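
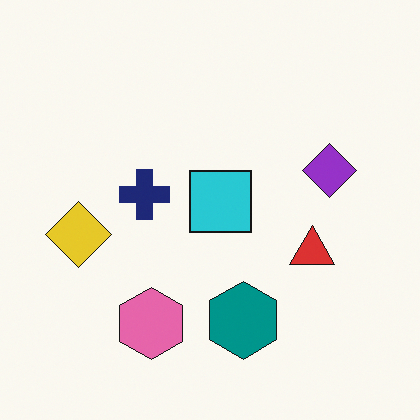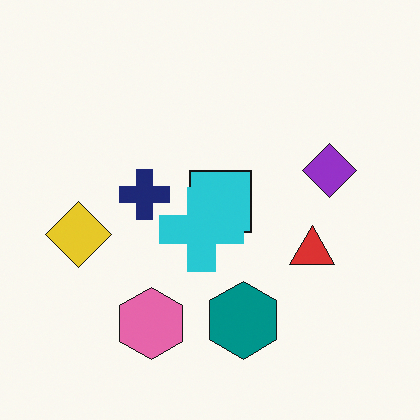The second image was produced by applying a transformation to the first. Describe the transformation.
This is the original image overlaid with an additional cyan cross.

A cyan cross appears in the second image that is absent from the first.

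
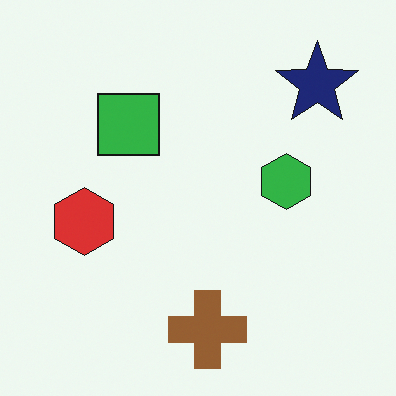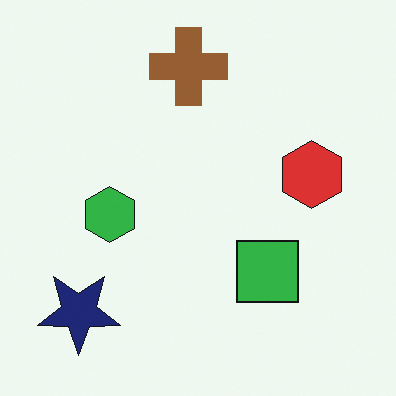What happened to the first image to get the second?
Rotated 180°.

The navy star sits in the top-right of the first image and the bottom-left of the second — consistent with a whole-image 180° rotation.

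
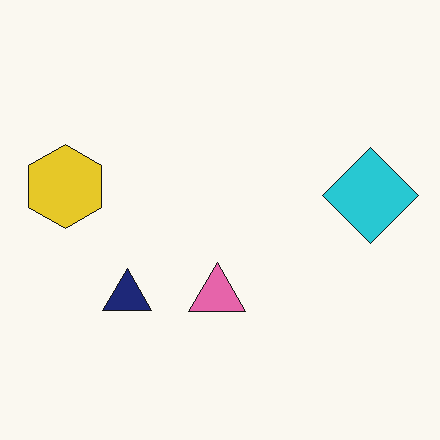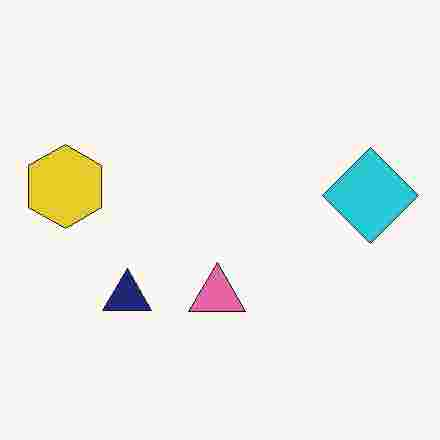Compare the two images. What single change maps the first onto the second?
The transformation is: degraded with heavy JPEG compression.

Blocky 8×8 compression artifacts appear around shape edges and the flat background shows ringing — characteristic JPEG degradation.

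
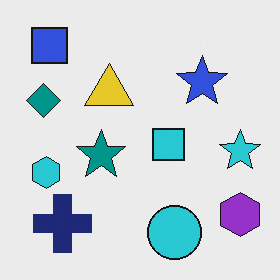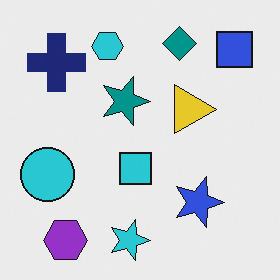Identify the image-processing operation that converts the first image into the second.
This is the original image rotated 90° clockwise.

The blue square sits in the top-left of the first image and the top-right of the second — consistent with a whole-image 90° clockwise rotation.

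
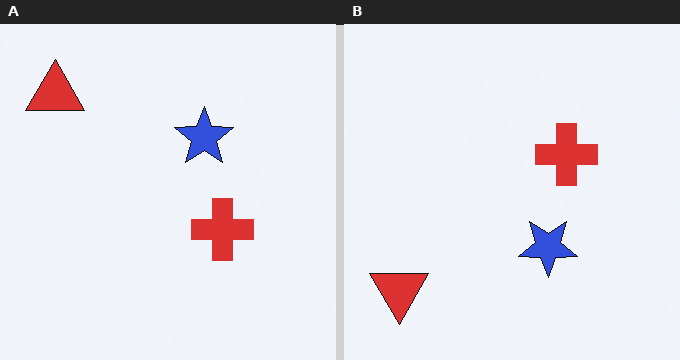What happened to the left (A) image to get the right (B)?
This is the original image flipped vertically (top ↔ bottom).

The red triangle is in the top-left of the left (A) image and the bottom-left of the right (B) — shapes on opposite sides of the horizontal midline have swapped in a mirror flip.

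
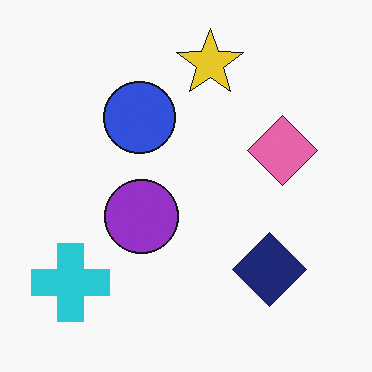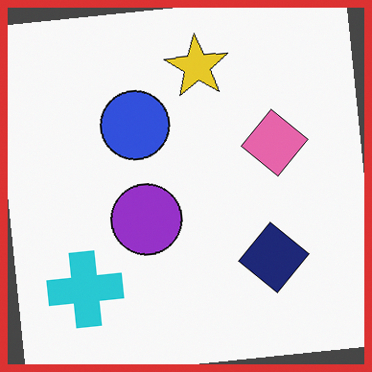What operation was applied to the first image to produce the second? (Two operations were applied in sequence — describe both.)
The transformation is: rotated counter-clockwise by a small amount, then framed with a red border.

Every shape is tilted by the same angle and the image corners show triangular fill wedges — a whole-image rotation by a non-right angle. A solid red frame runs around the edge of the second image, with the content slightly shrunk inside it.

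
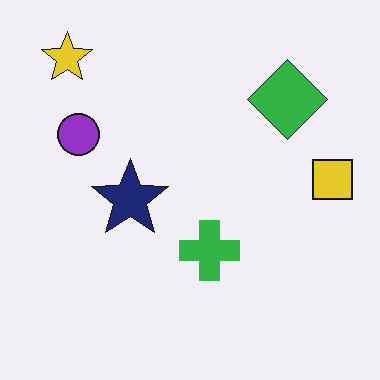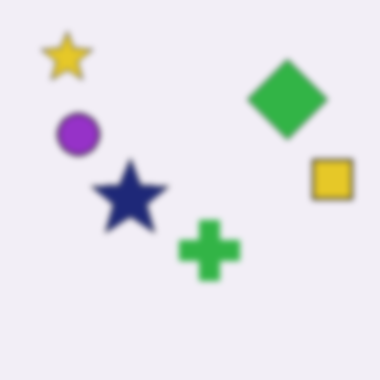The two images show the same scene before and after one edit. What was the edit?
The second image is the first moderately blurred.

Shape edges and outlines are uniformly softened across the whole image.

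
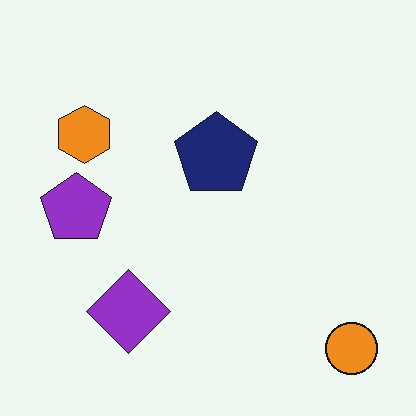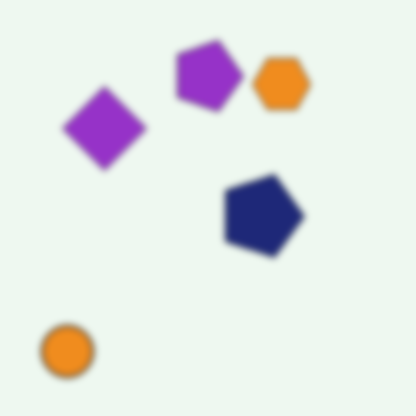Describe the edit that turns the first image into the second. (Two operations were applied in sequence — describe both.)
The image was rotated 90° clockwise, then noticeably gaussian-blurred.

The orange circle sits in the bottom-right of the first image and the bottom-left of the second — consistent with a whole-image 90° clockwise rotation. Shape edges and outlines are uniformly softened across the whole image.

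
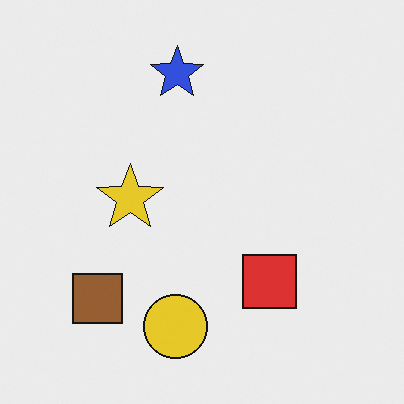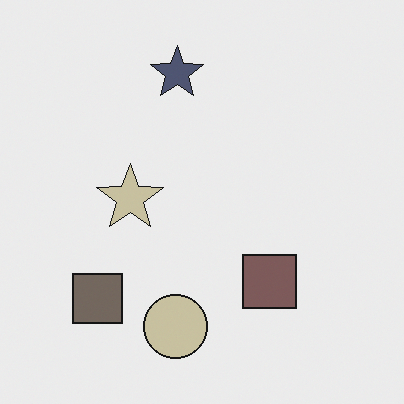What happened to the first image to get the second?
This is the original image heavily desaturated.

All colors are more muted and greyish — a global saturation change.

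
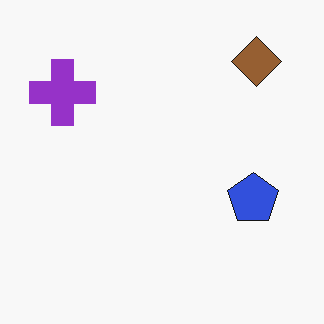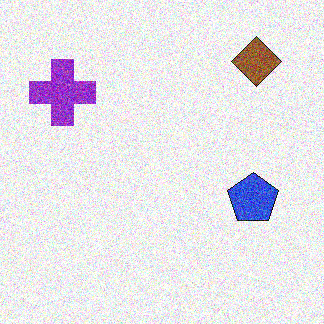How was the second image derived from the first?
This is the original image degraded with heavy additive noise.

Random speckle covers the whole image, including the flat background.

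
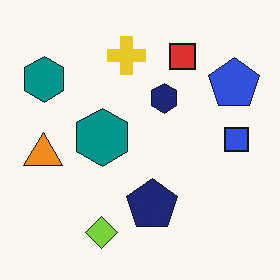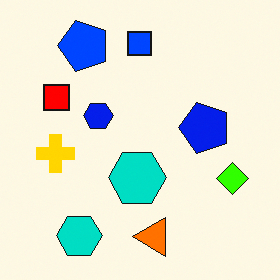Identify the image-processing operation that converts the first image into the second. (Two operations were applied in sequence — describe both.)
Made much more vivid (saturation change), then rotated 90° counter-clockwise.

All colors are more vivid — a global saturation change. The blue pentagon sits in the top-right of the first image and the top-left of the second — consistent with a whole-image 90° counter-clockwise rotation.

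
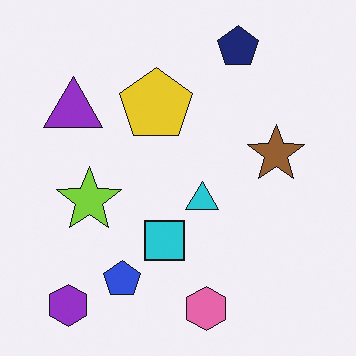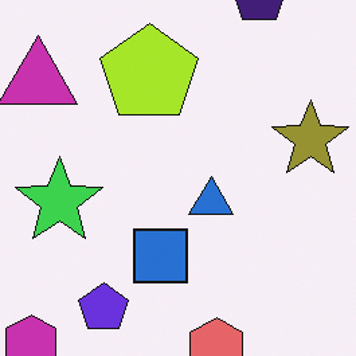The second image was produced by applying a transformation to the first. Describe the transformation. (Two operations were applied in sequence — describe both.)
The image was cropped slightly and scaled back up, then hue-shifted by a small amount.

The visible shapes are larger and the field of view is narrower; shapes near the original edges may be partly or wholly outside the frame — a crop-and-rescale. Every shape's color has rotated by the same amount around the hue wheel — a uniform hue shift.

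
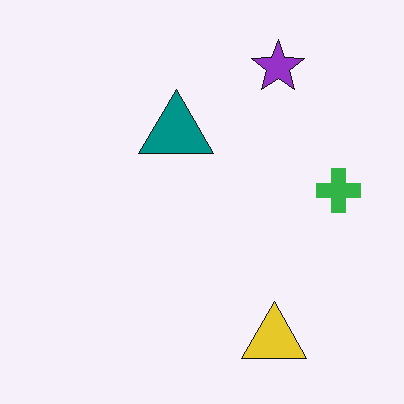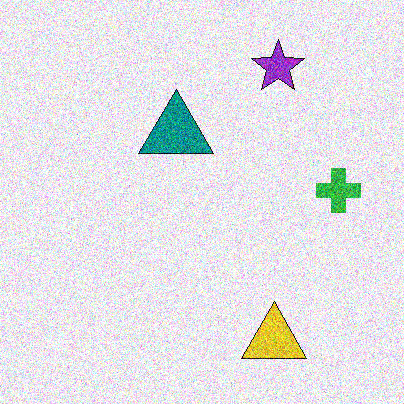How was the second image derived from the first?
It was degraded with a thick layer of grain.

Random speckle covers the whole image, including the flat background.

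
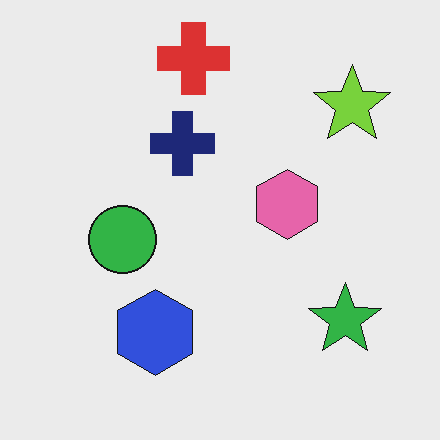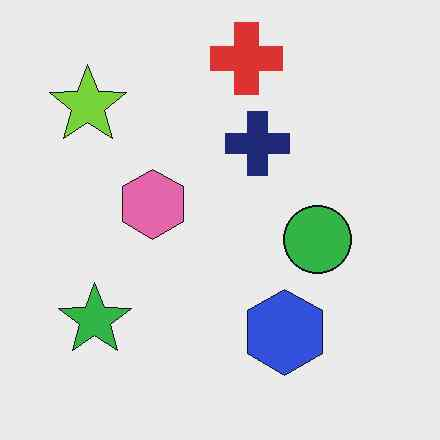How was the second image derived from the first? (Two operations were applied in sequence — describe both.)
The transformation is: flipped horizontally (left ↔ right), then given moderate JPEG compression.

The lime star is in the top-right of the first image and the top-left of the second — shapes on opposite sides of the vertical midline have swapped in a mirror flip. Blocky 8×8 compression artifacts appear around shape edges and the flat background shows ringing — characteristic JPEG degradation.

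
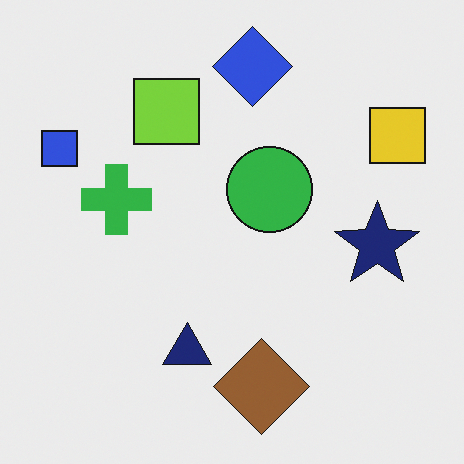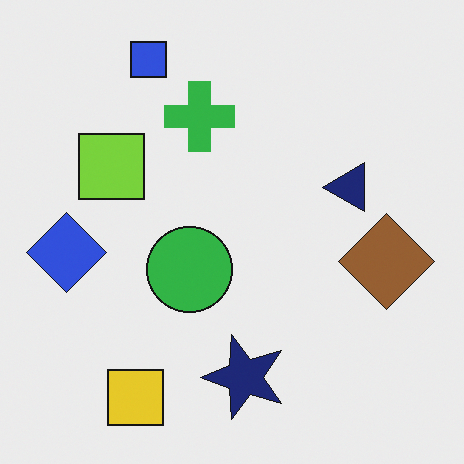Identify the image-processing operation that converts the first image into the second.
It was transposed (reflected across the top-left ↔ bottom-right diagonal).

Shapes have swapped their row and column positions — what was in the top-right is now in the bottom-left — a diagonal reflection.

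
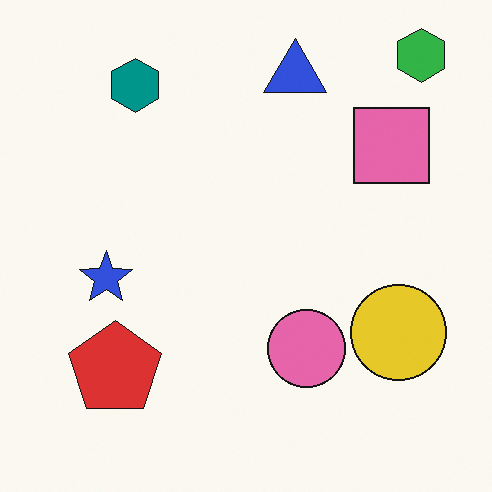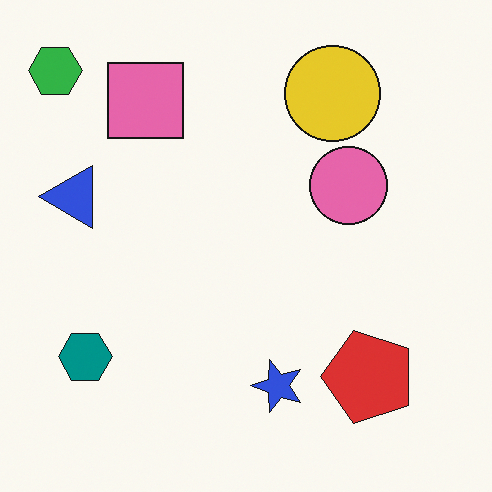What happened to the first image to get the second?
This is the original image rotated 90° counter-clockwise.

The green hexagon sits in the top-right of the first image and the top-left of the second — consistent with a whole-image 90° counter-clockwise rotation.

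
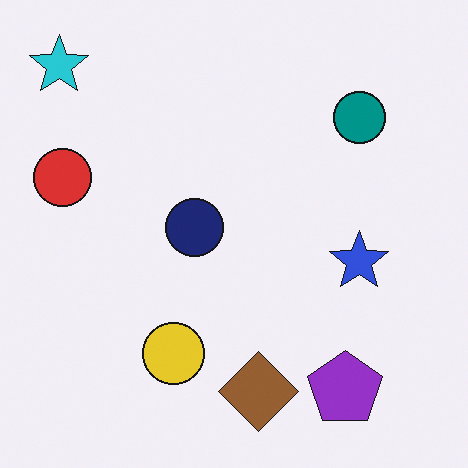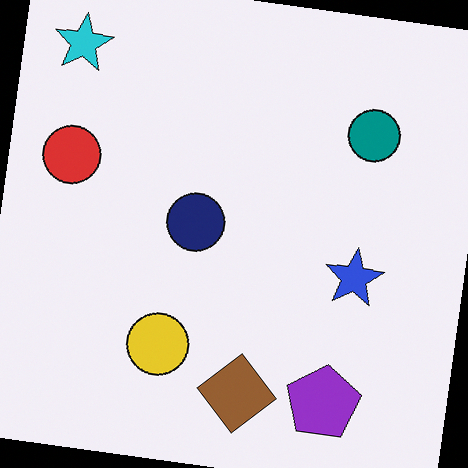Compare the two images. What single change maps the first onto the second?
The second image is the first rotated clockwise by a slight angle.

Every shape is tilted by the same angle and the image corners show triangular fill wedges — a whole-image rotation by a non-right angle.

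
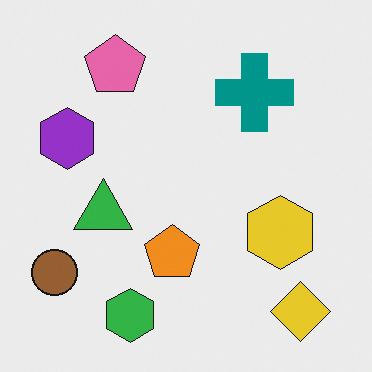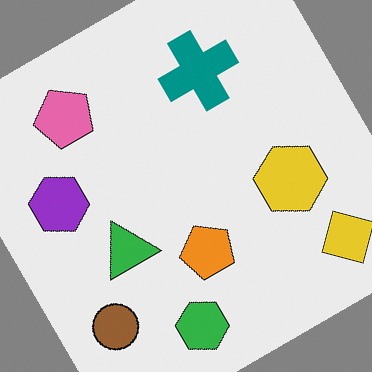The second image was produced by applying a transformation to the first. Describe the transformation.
The second image is the first rotated counter-clockwise by a large amount — several tens of degrees.

Every shape is tilted by the same angle and the image corners show triangular fill wedges — a whole-image rotation by a non-right angle.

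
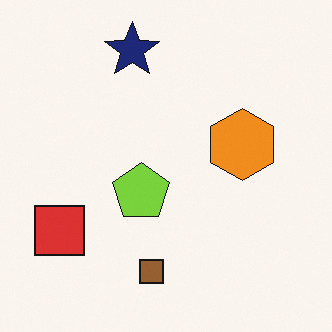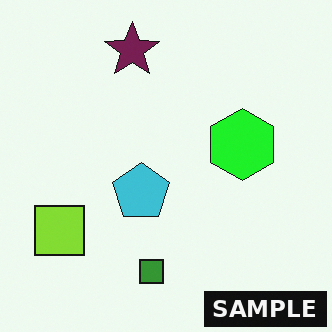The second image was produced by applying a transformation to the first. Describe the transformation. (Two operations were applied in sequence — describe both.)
Hue-shifted by a moderate amount, then watermarked with the text "SAMPLE" in the lower-right corner.

Every shape's color has rotated by the same amount around the hue wheel — a uniform hue shift. A dark label reading "SAMPLE" appears in the lower-right corner.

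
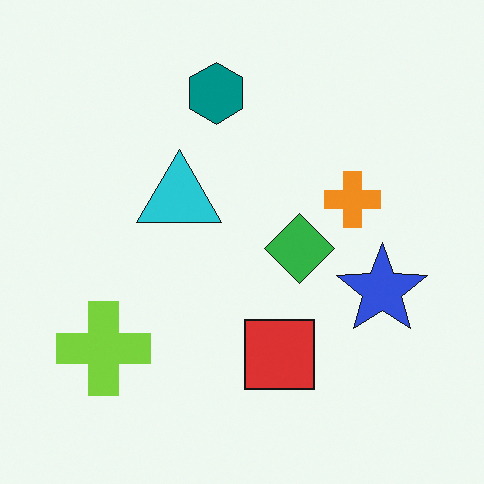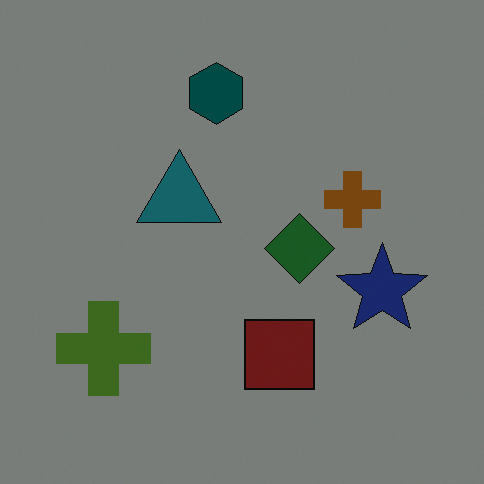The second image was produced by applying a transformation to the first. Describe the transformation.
This is the original image substantially darkened.

Every pixel — background and shapes alike — is uniformly darkened.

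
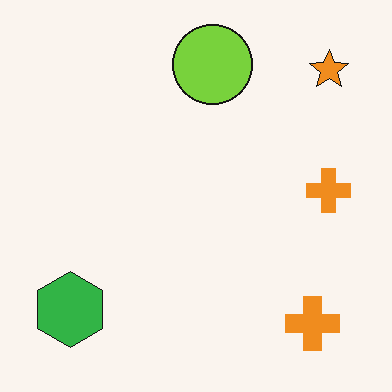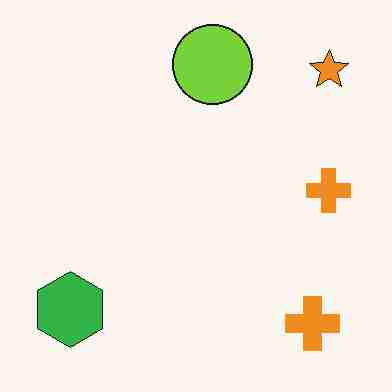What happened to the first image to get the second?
This is the original image degraded with heavy JPEG compression.

Blocky 8×8 compression artifacts appear around shape edges and the flat background shows ringing — characteristic JPEG degradation.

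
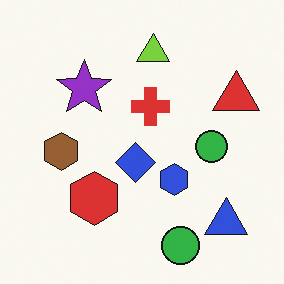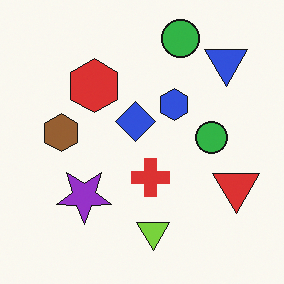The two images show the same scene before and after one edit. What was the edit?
It was flipped vertically (top ↔ bottom).

The lime triangle is in the top of the first image and the bottom of the second — shapes on opposite sides of the horizontal midline have swapped in a mirror flip.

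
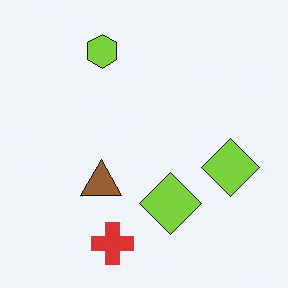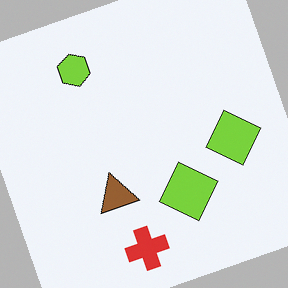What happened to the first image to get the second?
It was rotated counter-clockwise by a clearly visible amount.

Every shape is tilted by the same angle and the image corners show triangular fill wedges — a whole-image rotation by a non-right angle.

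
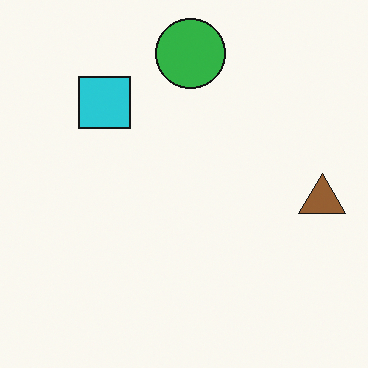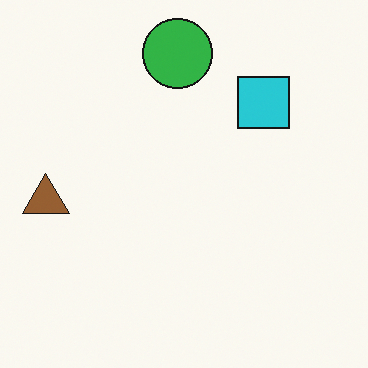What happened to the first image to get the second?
This is the original image flipped horizontally (left ↔ right).

The brown triangle is in the right of the first image and the left of the second — shapes on opposite sides of the vertical midline have swapped in a mirror flip.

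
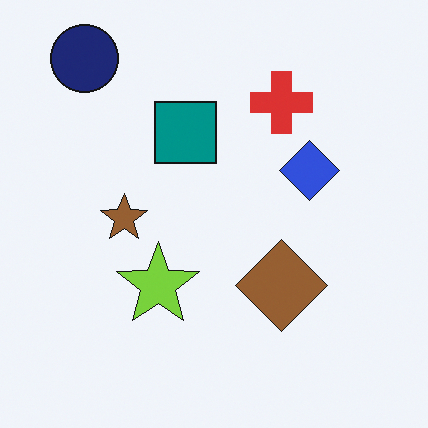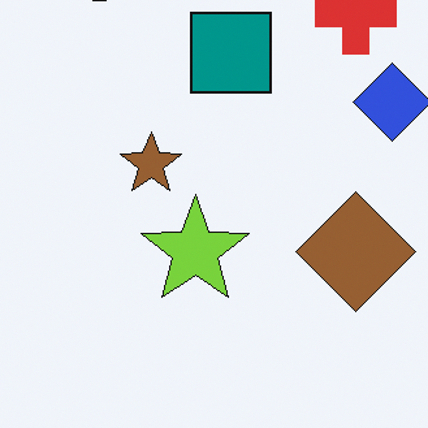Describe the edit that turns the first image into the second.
It was cropped slightly and scaled back up.

The visible shapes are larger and the field of view is narrower; shapes near the original edges may be partly or wholly outside the frame — a crop-and-rescale.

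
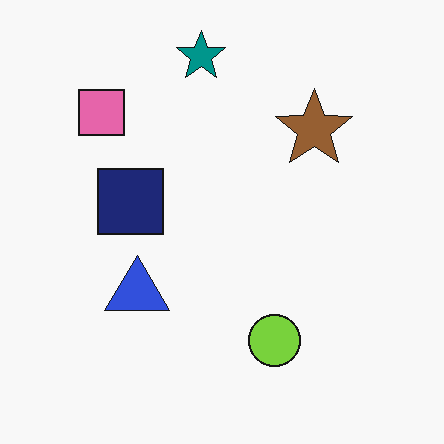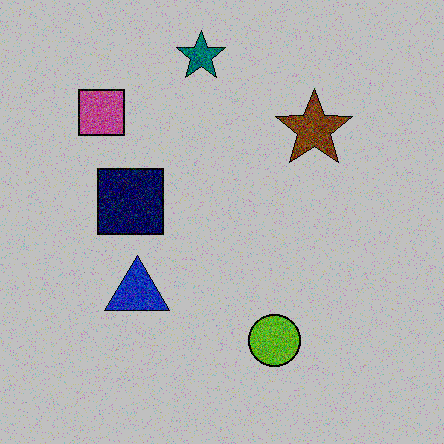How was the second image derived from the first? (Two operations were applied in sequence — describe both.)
This is the original image degraded with strong gaussian noise, then aggressively posterized.

Random speckle covers the whole image, including the flat background. Each flat color has snapped to a coarser quantized level — most visibly, the near-white background has dropped to a flat grey.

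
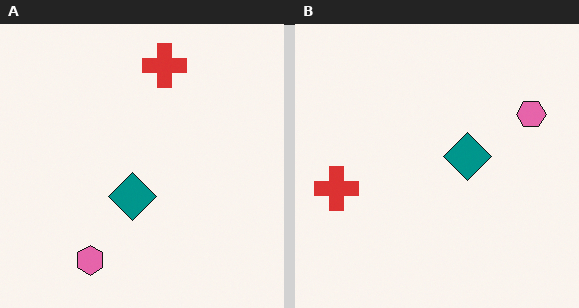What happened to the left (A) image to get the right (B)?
The image was transposed (reflected across the top-left ↔ bottom-right diagonal).

Shapes have swapped their row and column positions — what was in the top-right is now in the bottom-left — a diagonal reflection.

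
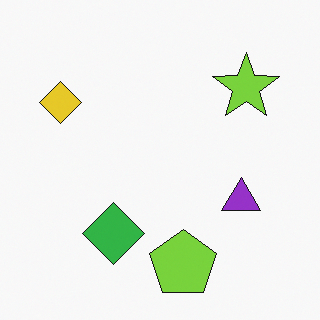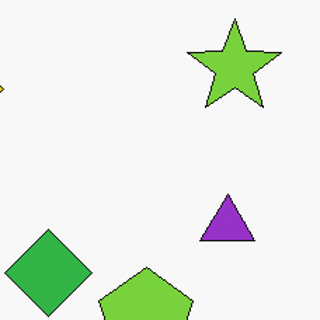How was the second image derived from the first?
Cropped to a modestly smaller region and rescaled.

The visible shapes are larger and the field of view is narrower; shapes near the original edges may be partly or wholly outside the frame — a crop-and-rescale.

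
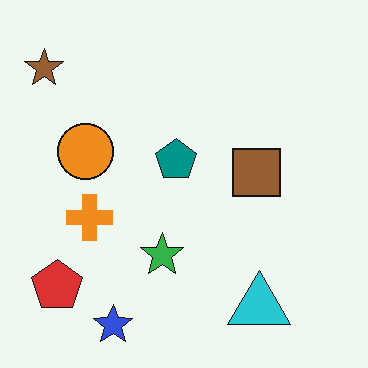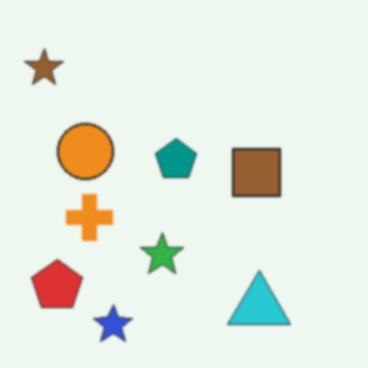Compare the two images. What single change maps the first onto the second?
This is the original image given a subtle gaussian blur.

Shape edges and outlines are uniformly softened across the whole image.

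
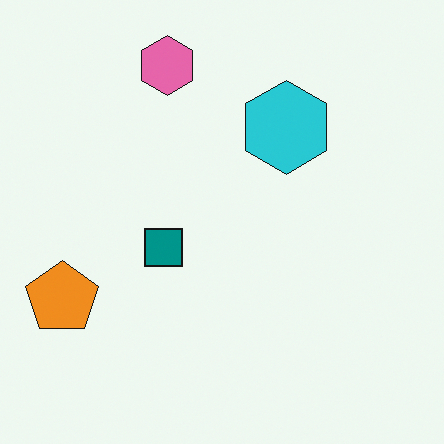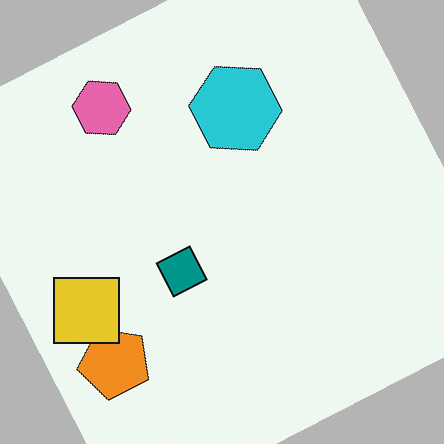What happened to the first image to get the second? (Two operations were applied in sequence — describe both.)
It was rotated counter-clockwise by a moderate amount, then overlaid with an additional yellow square.

Every shape is tilted by the same angle and the image corners show triangular fill wedges — a whole-image rotation by a non-right angle. A yellow square appears in the second image that is absent from the first.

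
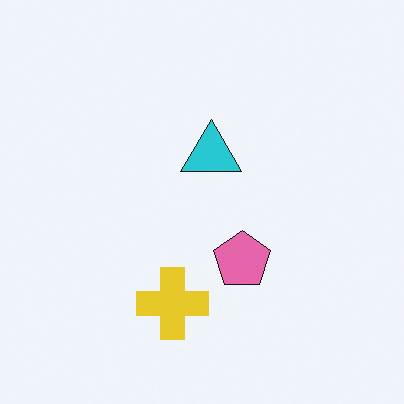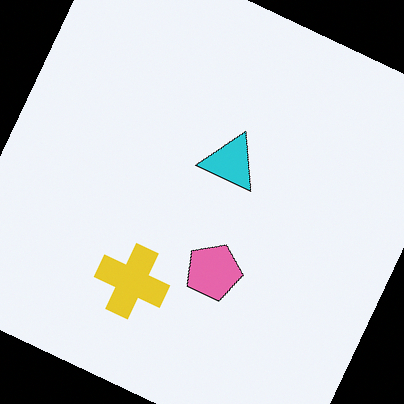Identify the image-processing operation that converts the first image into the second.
This is the original image rotated clockwise by a clearly visible amount.

Every shape is tilted by the same angle and the image corners show triangular fill wedges — a whole-image rotation by a non-right angle.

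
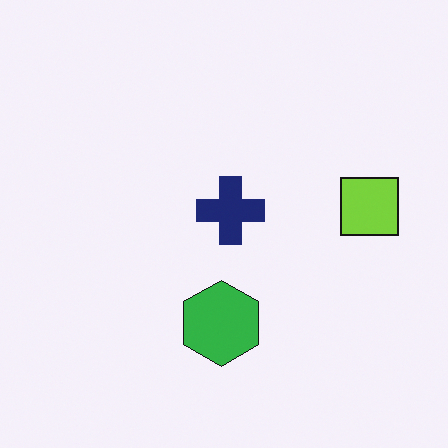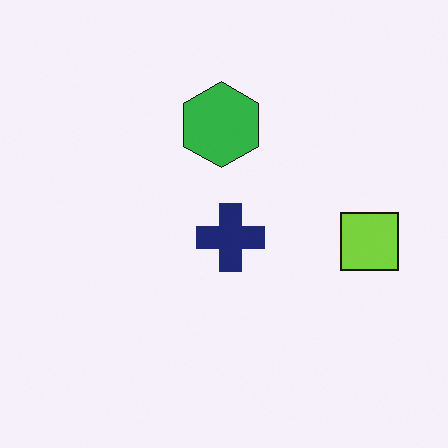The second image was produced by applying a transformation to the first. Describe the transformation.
The second image is the first flipped vertically (top ↔ bottom).

The green hexagon is in the bottom of the first image and the top of the second — shapes on opposite sides of the horizontal midline have swapped in a mirror flip.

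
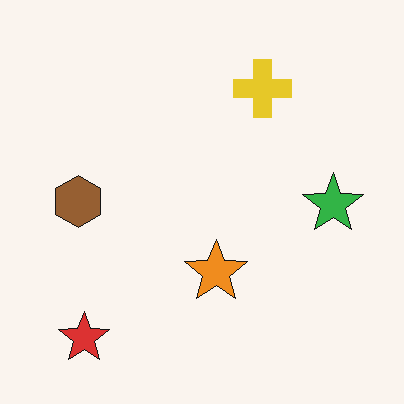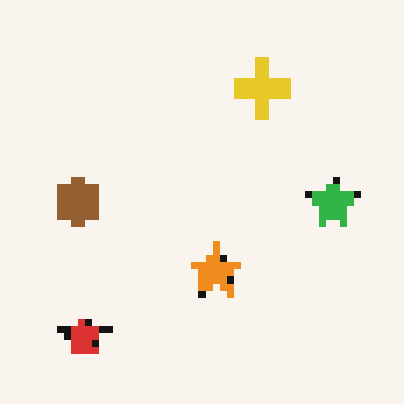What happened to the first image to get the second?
The second image is the first moderately pixelated.

Shapes are reduced to large square blocks; fine edges and outlines are lost — a downscale-then-upscale (mosaic) effect.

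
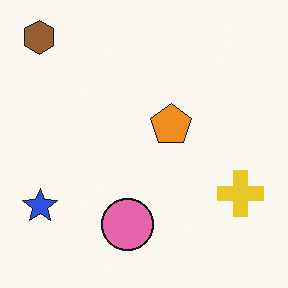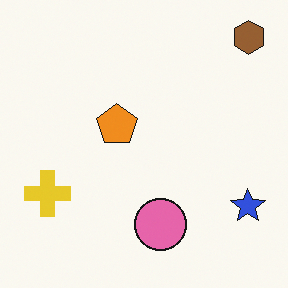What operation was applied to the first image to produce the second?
The image was flipped horizontally (left ↔ right).

The brown hexagon is in the top-left of the first image and the top-right of the second — shapes on opposite sides of the vertical midline have swapped in a mirror flip.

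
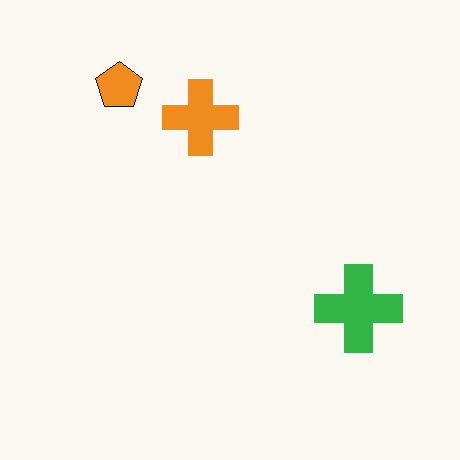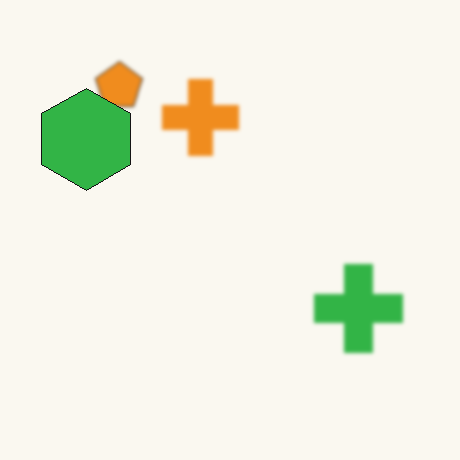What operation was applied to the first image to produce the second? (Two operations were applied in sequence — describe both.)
Slightly softened, then overlaid with an additional green hexagon.

Shape edges and outlines are uniformly softened across the whole image. A green hexagon appears in the second image that is absent from the first.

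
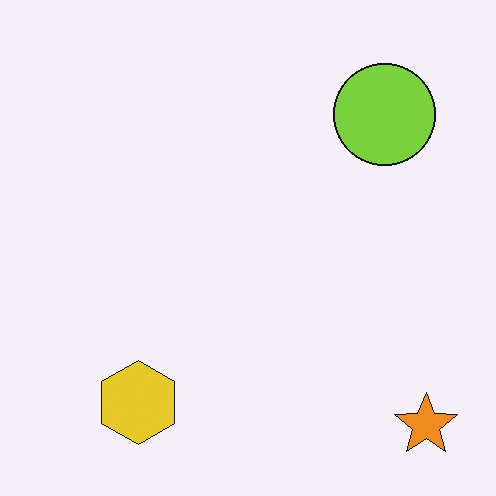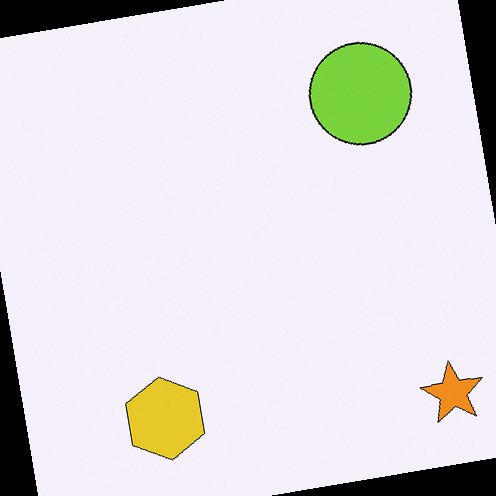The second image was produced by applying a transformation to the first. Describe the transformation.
This is the original image rotated counter-clockwise by a small amount.

Every shape is tilted by the same angle and the image corners show triangular fill wedges — a whole-image rotation by a non-right angle.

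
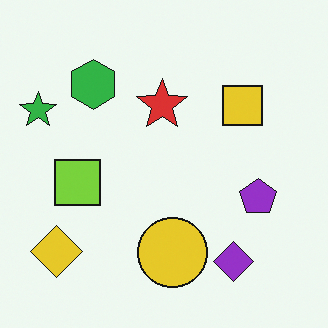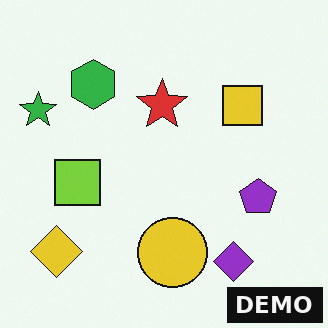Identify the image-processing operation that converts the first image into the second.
Watermarked with the text "DEMO" in the lower-right corner.

A dark label reading "DEMO" appears in the lower-right corner.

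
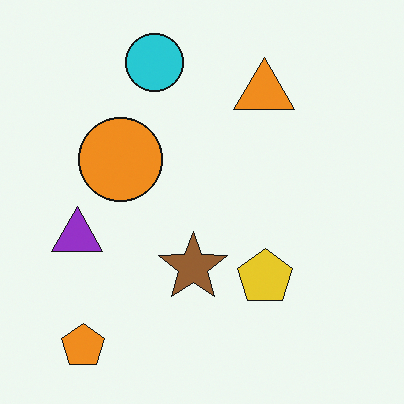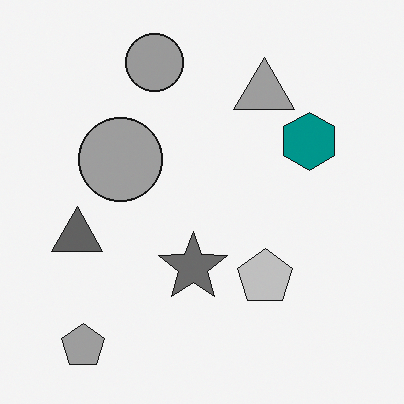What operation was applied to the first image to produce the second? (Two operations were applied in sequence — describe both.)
The transformation is: converted to grayscale, then overlaid with an additional teal hexagon.

All color is removed — every shape is now a shade of grey. A teal hexagon appears in the second image that is absent from the first.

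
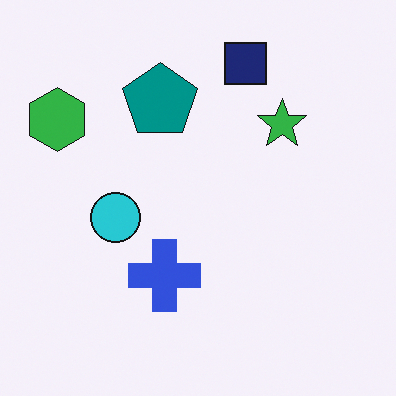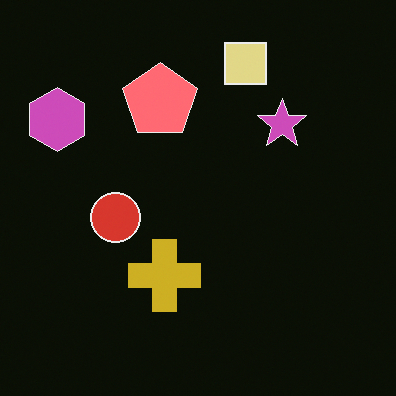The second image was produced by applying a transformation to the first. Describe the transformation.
This is the original image color-inverted (negative).

The light background has become dark and every shape's color is its complement — a photographic negative.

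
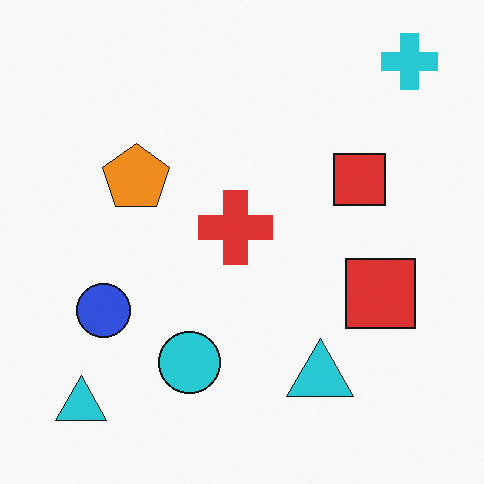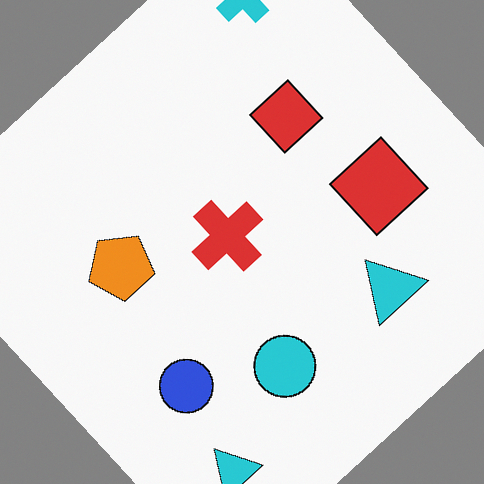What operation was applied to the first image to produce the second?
The image was rotated counter-clockwise by a large amount — several tens of degrees.

Every shape is tilted by the same angle and the image corners show triangular fill wedges — a whole-image rotation by a non-right angle.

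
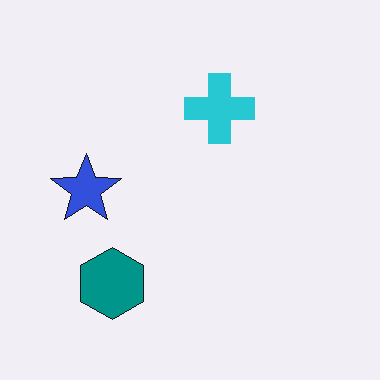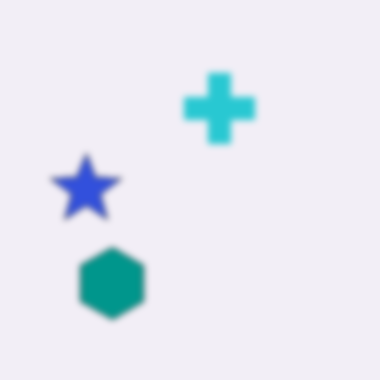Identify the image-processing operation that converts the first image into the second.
This is the original image noticeably gaussian-blurred.

Shape edges and outlines are uniformly softened across the whole image.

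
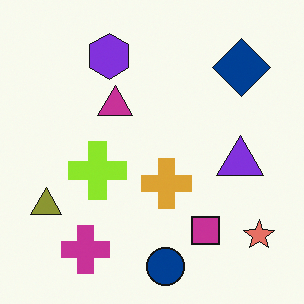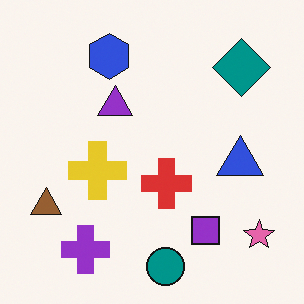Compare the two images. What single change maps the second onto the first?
The image was hue-shifted slightly.

Every shape's color has rotated by the same amount around the hue wheel — a uniform hue shift.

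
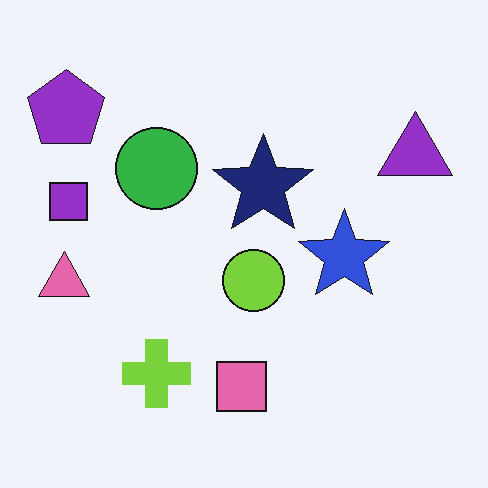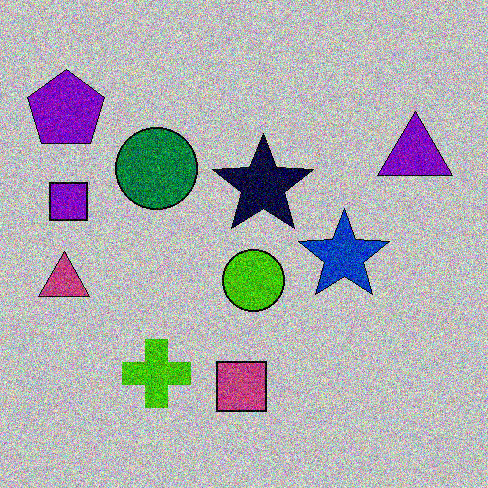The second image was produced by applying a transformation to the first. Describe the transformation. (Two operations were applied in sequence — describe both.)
It was aggressively posterized, then degraded with a thick layer of grain.

Each flat color has snapped to a coarser quantized level — most visibly, the near-white background has dropped to a flat grey. Random speckle covers the whole image, including the flat background.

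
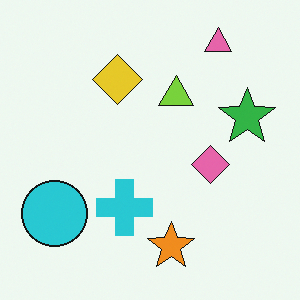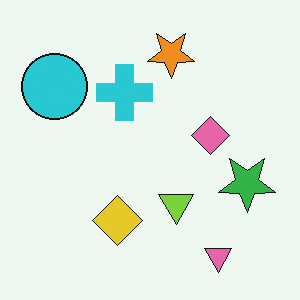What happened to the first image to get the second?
This is the original image flipped vertically (top ↔ bottom).

The pink triangle is in the top-right of the first image and the bottom-right of the second — shapes on opposite sides of the horizontal midline have swapped in a mirror flip.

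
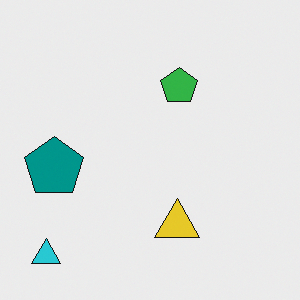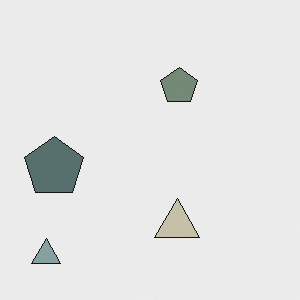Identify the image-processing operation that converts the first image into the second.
The image was heavily desaturated.

All colors are more muted and greyish — a global saturation change.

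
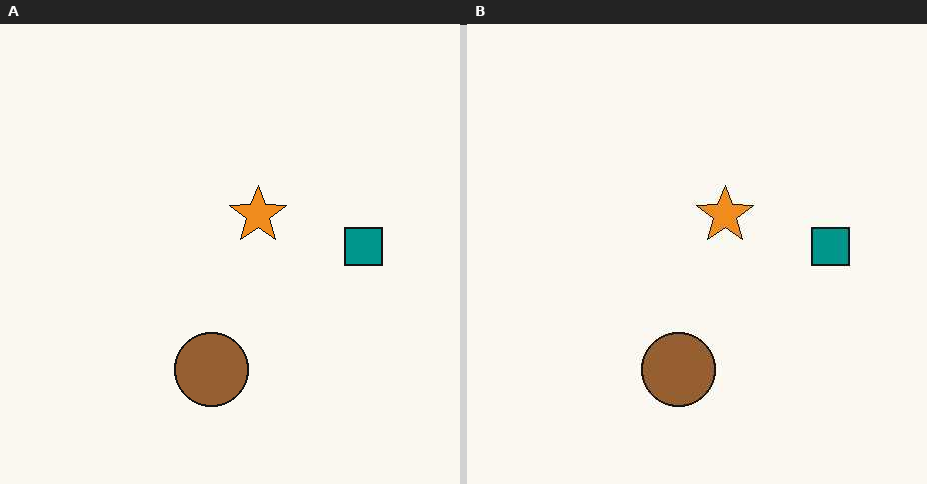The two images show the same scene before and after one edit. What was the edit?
The transformation is: JPEG-compressed with visible artifacts.

Blocky 8×8 compression artifacts appear around shape edges and the flat background shows ringing — characteristic JPEG degradation.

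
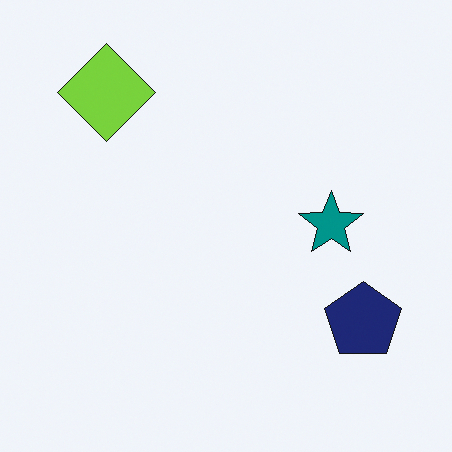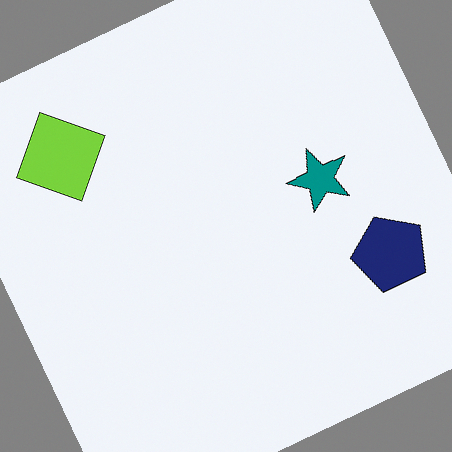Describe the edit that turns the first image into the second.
It was rotated counter-clockwise by a moderate amount.

Every shape is tilted by the same angle and the image corners show triangular fill wedges — a whole-image rotation by a non-right angle.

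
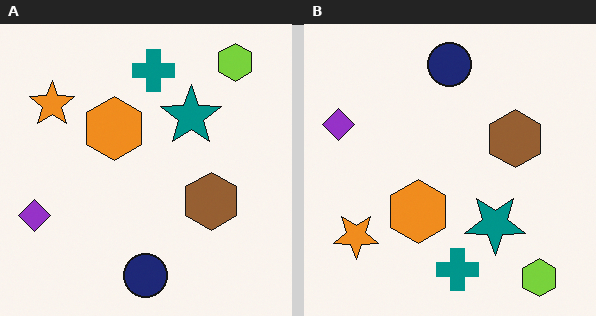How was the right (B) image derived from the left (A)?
The transformation is: flipped vertically (top ↔ bottom).

The lime hexagon is in the top-right of the left (A) image and the bottom-right of the right (B) — shapes on opposite sides of the horizontal midline have swapped in a mirror flip.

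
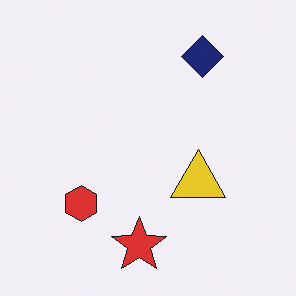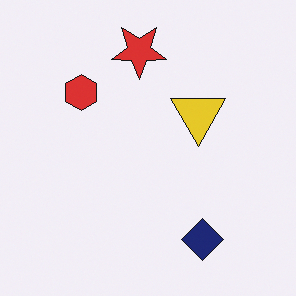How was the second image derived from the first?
The transformation is: flipped vertically (top ↔ bottom).

The red star is in the bottom of the first image and the top of the second — shapes on opposite sides of the horizontal midline have swapped in a mirror flip.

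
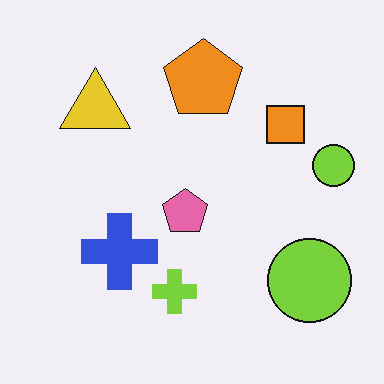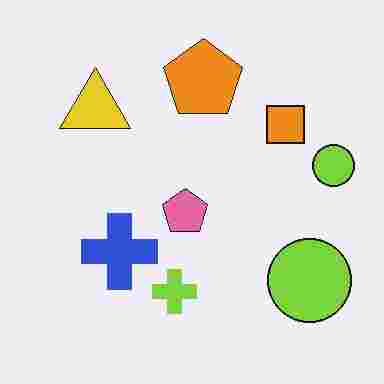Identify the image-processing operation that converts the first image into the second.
Heavily JPEG-compressed with obvious blocking artifacts.

Blocky 8×8 compression artifacts appear around shape edges and the flat background shows ringing — characteristic JPEG degradation.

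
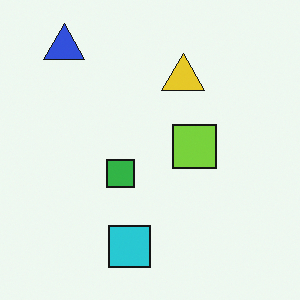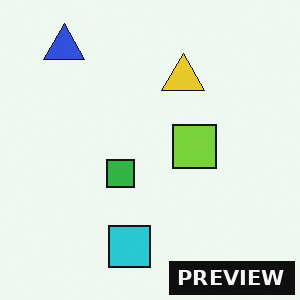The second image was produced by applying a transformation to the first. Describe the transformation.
The image was watermarked with the text "PREVIEW" in the lower-right corner.

A dark label reading "PREVIEW" appears in the lower-right corner.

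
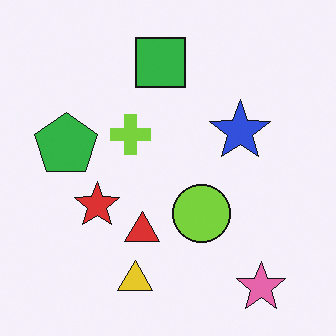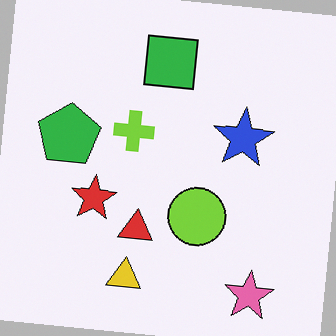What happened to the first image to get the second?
The image was rotated clockwise by a few degrees.

Every shape is tilted by the same angle and the image corners show triangular fill wedges — a whole-image rotation by a non-right angle.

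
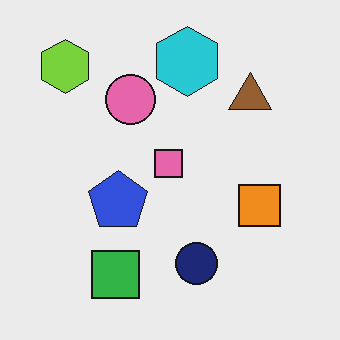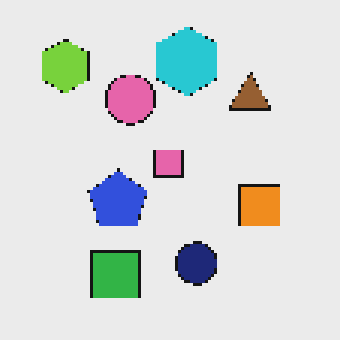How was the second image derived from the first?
Lightly pixelated (a mild mosaic effect).

Shapes are reduced to large square blocks; fine edges and outlines are lost — a downscale-then-upscale (mosaic) effect.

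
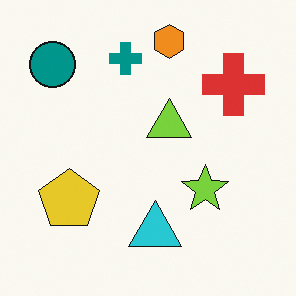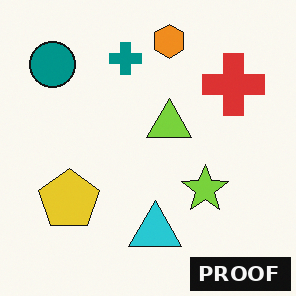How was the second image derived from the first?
Watermarked with the text "PROOF" in the lower-right corner.

A dark label reading "PROOF" appears in the lower-right corner.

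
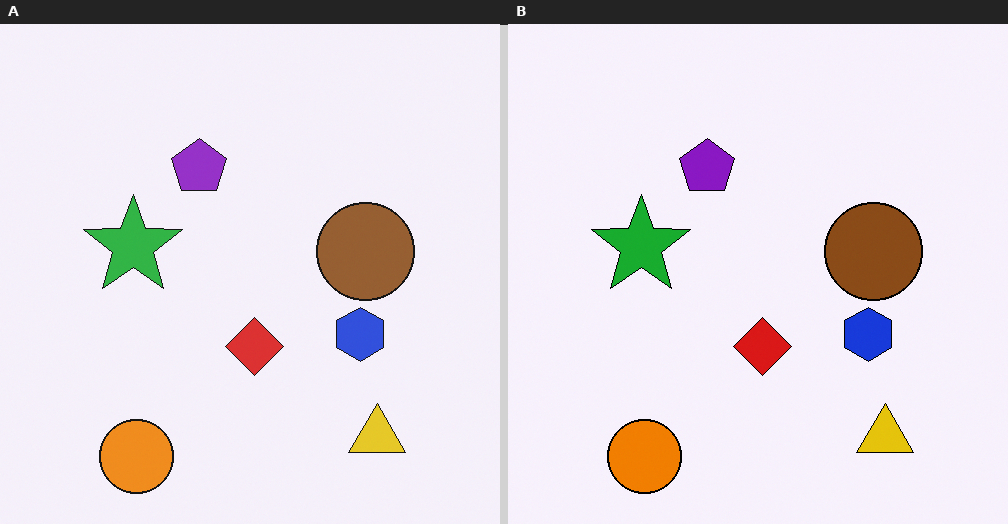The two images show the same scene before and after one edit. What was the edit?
The image was given slightly increased contrast.

Tones are pushed away from mid-grey across the whole image — a global contrast change.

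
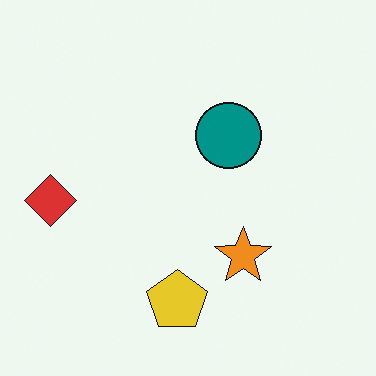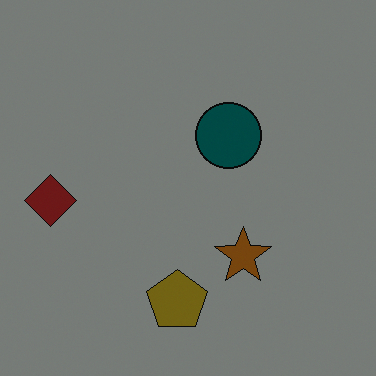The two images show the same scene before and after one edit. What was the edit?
The transformation is: substantially darkened.

Every pixel — background and shapes alike — is uniformly darkened.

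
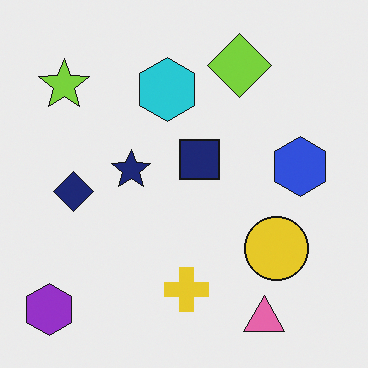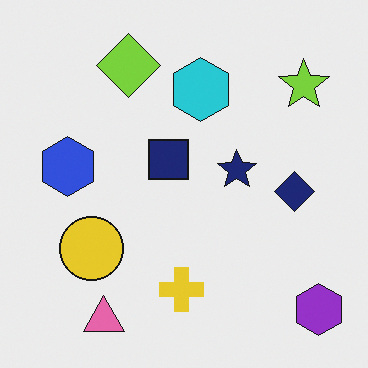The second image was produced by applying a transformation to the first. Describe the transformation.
The second image is the first flipped horizontally (left ↔ right).

The purple hexagon is in the bottom-left of the first image and the bottom-right of the second — shapes on opposite sides of the vertical midline have swapped in a mirror flip.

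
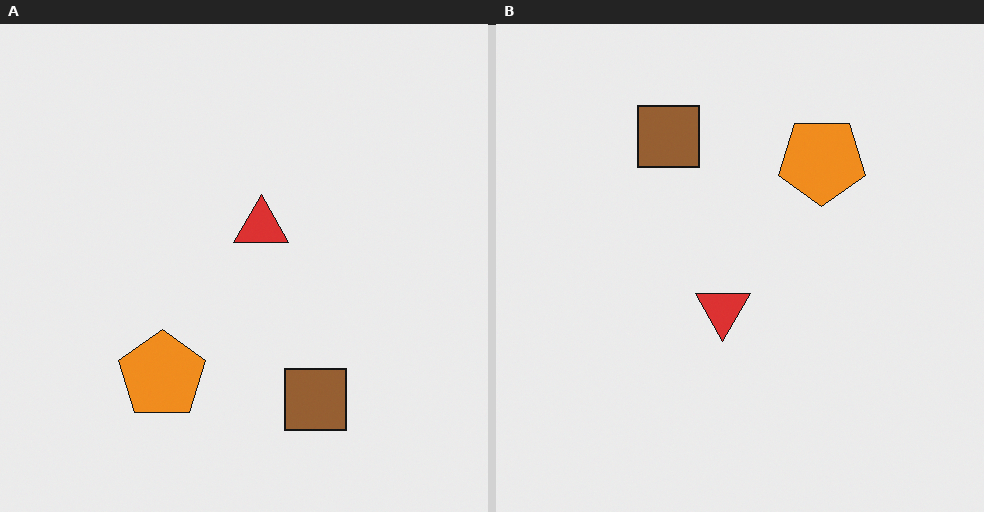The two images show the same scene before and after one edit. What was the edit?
This is the original image rotated 180°.

The brown square sits in the bottom of the left (A) image and the top of the right (B) — consistent with a whole-image 180° rotation.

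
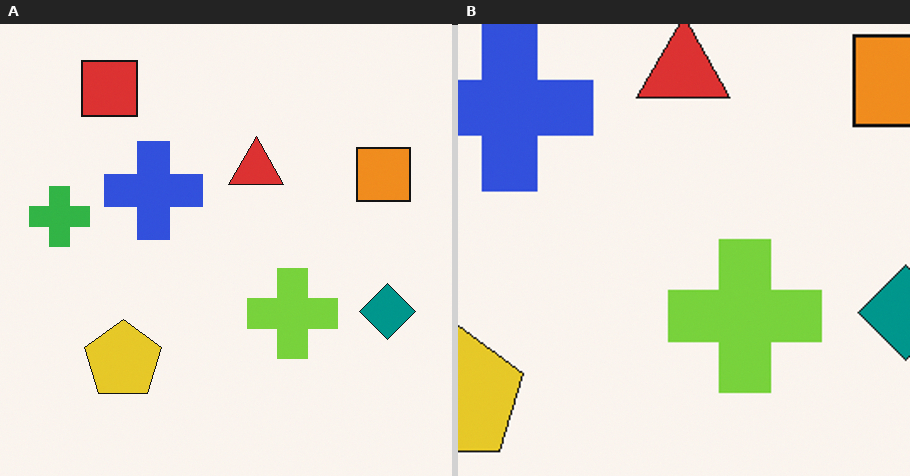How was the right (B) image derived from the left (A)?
This is the original image cropped to a noticeably smaller region and rescaled.

The visible shapes are larger and the field of view is narrower; shapes near the original edges may be partly or wholly outside the frame — a crop-and-rescale.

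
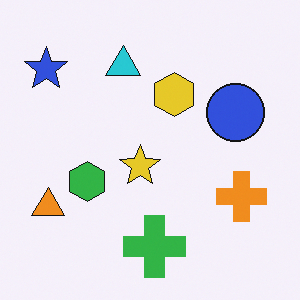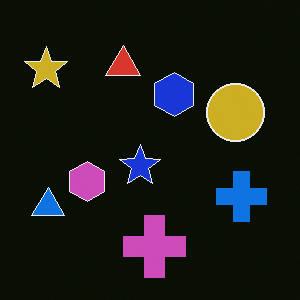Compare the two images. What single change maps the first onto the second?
This is the original image color-inverted (negative).

The light background has become dark and every shape's color is its complement — a photographic negative.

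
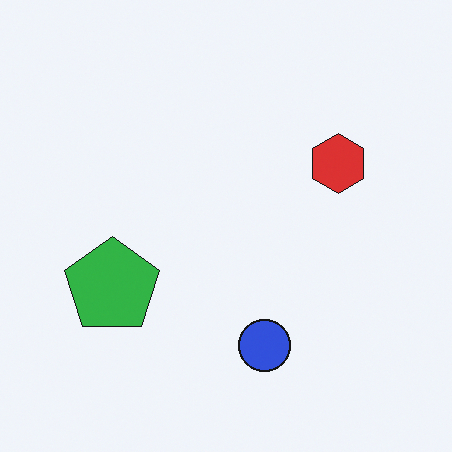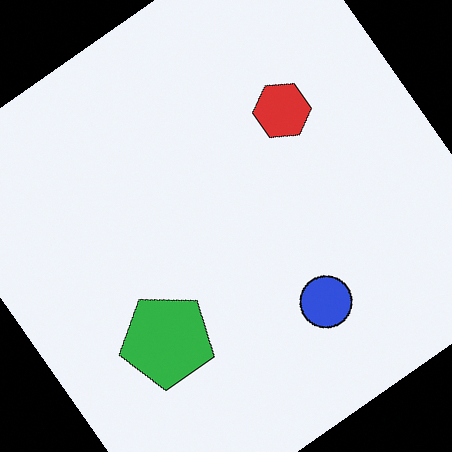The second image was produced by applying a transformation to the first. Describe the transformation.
It was rotated counter-clockwise by a large amount — several tens of degrees.

Every shape is tilted by the same angle and the image corners show triangular fill wedges — a whole-image rotation by a non-right angle.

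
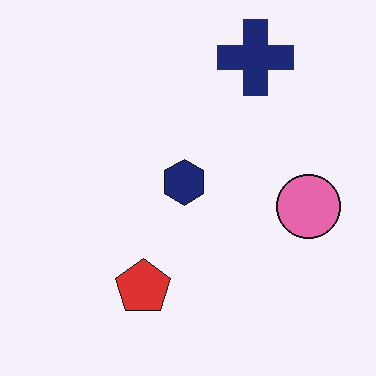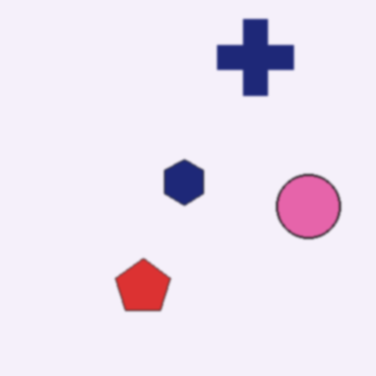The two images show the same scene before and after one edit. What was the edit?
Slightly softened.

Shape edges and outlines are uniformly softened across the whole image.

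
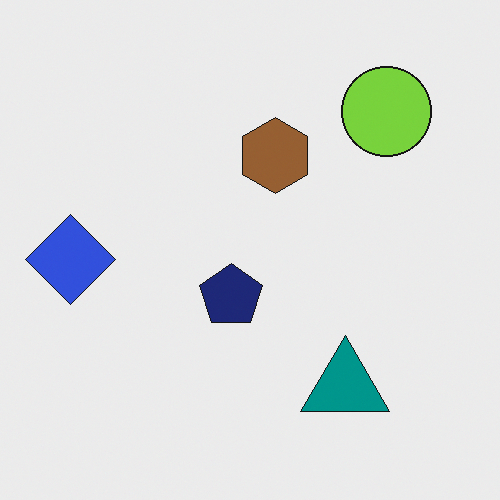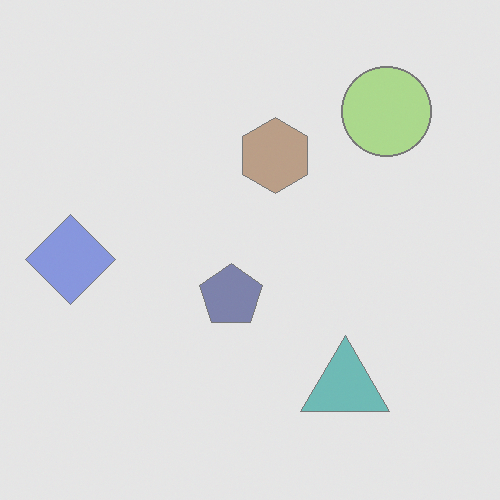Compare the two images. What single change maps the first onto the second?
This is the original image given much lower contrast.

Tones are pushed toward mid-grey across the whole image — a global contrast change.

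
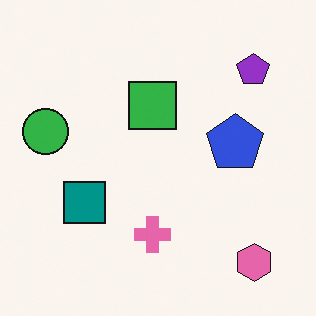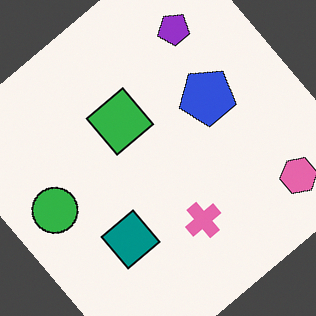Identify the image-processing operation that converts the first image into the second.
It was rotated counter-clockwise by a large amount — several tens of degrees.

Every shape is tilted by the same angle and the image corners show triangular fill wedges — a whole-image rotation by a non-right angle.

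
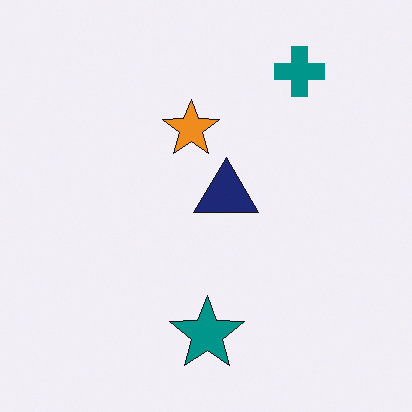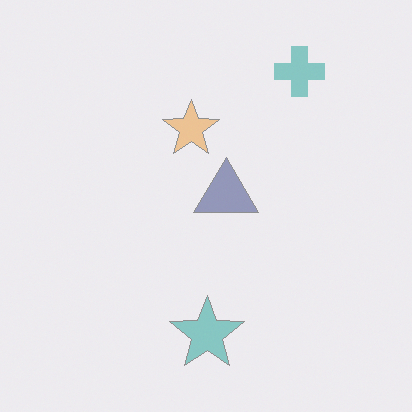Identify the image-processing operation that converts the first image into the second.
The second image is the first given much lower contrast.

Tones are pushed toward mid-grey across the whole image — a global contrast change.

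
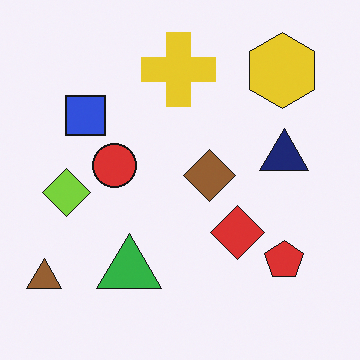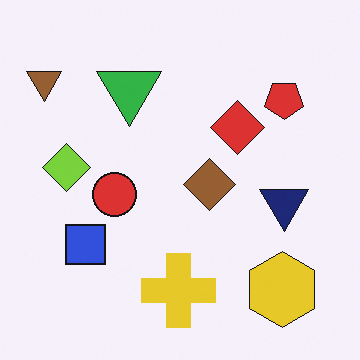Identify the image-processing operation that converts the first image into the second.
This is the original image flipped vertically (top ↔ bottom).

The yellow cross is in the top of the first image and the bottom of the second — shapes on opposite sides of the horizontal midline have swapped in a mirror flip.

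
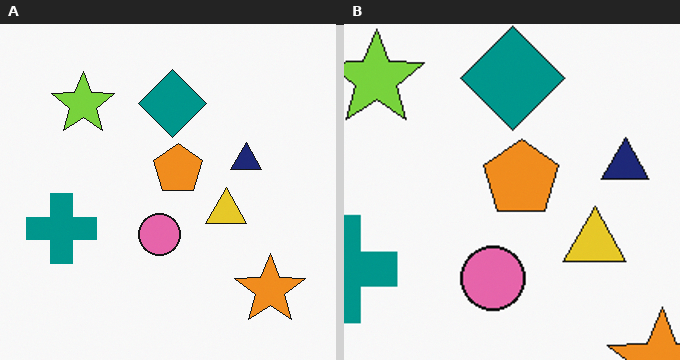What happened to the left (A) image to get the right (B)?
The transformation is: cropped slightly and scaled back up.

The visible shapes are larger and the field of view is narrower; shapes near the original edges may be partly or wholly outside the frame — a crop-and-rescale.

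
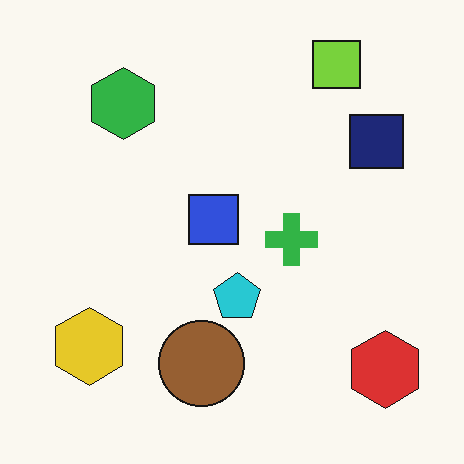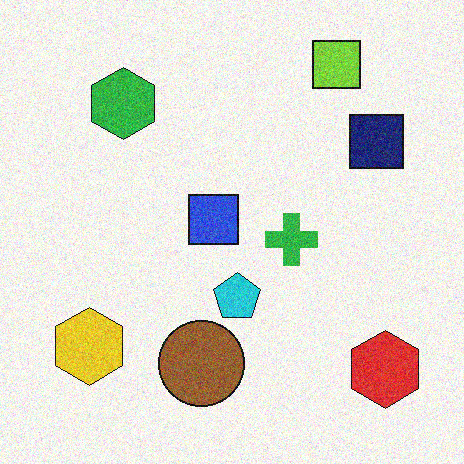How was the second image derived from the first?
Degraded with visible gaussian noise.

Random speckle covers the whole image, including the flat background.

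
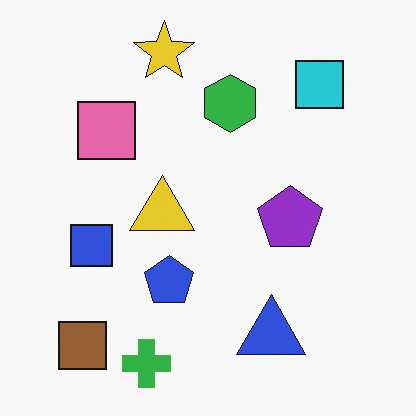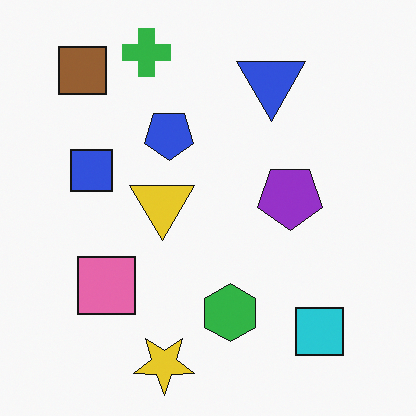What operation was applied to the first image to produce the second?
The image was flipped vertically (top ↔ bottom).

The yellow star is in the top of the first image and the bottom of the second — shapes on opposite sides of the horizontal midline have swapped in a mirror flip.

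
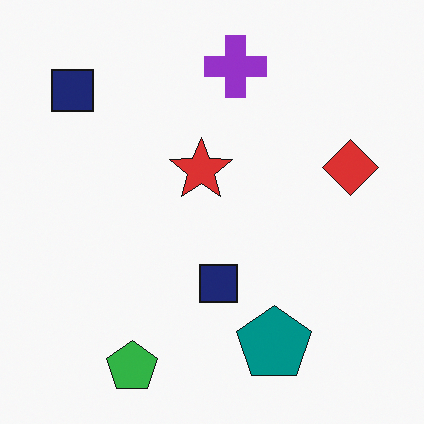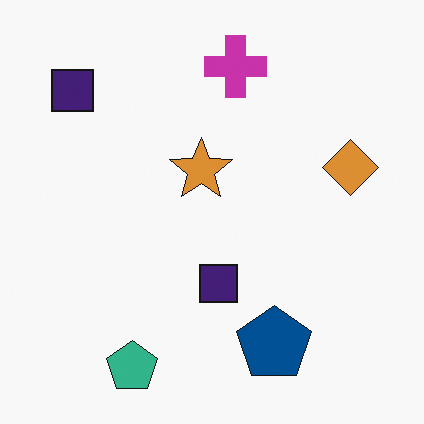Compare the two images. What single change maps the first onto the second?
The transformation is: hue-shifted slightly.

Every shape's color has rotated by the same amount around the hue wheel — a uniform hue shift.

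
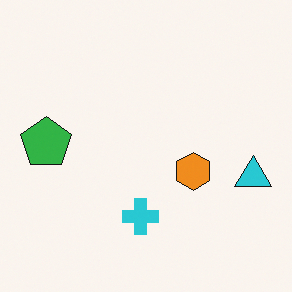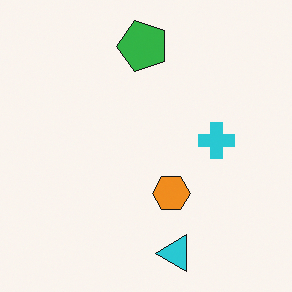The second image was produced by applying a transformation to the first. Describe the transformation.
The image was transposed (reflected across the top-left ↔ bottom-right diagonal).

Shapes have swapped their row and column positions — what was in the top-right is now in the bottom-left — a diagonal reflection.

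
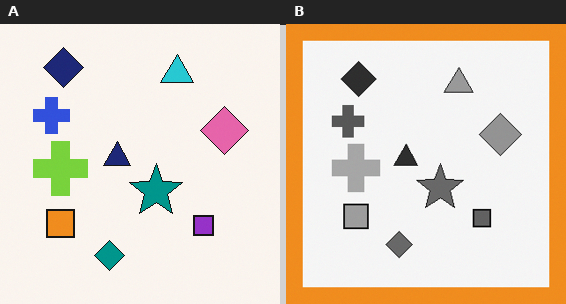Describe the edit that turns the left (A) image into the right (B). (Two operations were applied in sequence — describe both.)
It was converted to grayscale, then framed with a orange border.

All color is removed — every shape is now a shade of grey. A solid orange frame runs around the edge of the right (B) image, with the content slightly shrunk inside it.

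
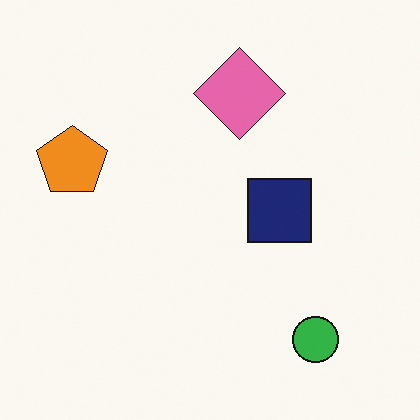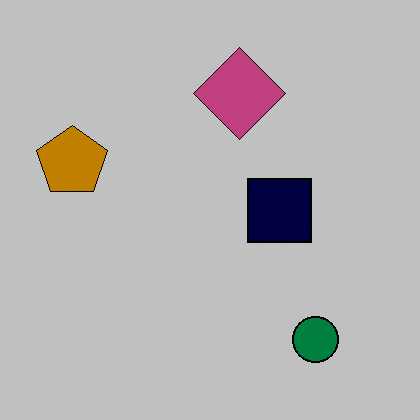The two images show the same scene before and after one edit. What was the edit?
Heavily posterized to just a handful of flat colors.

Each flat color has snapped to a coarser quantized level — most visibly, the near-white background has dropped to a flat grey.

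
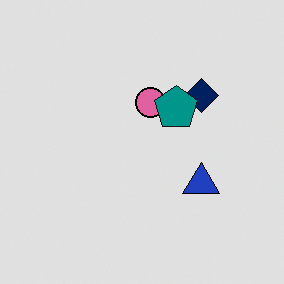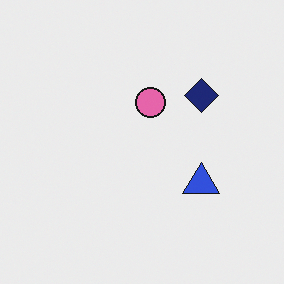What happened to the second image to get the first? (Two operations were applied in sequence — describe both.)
It was posterized to a reduced palette, then overlaid with an additional teal pentagon.

Each flat color has snapped to a coarser quantized level — most visibly, the near-white background has dropped to a flat grey. A teal pentagon appears in the first image that is absent from the second.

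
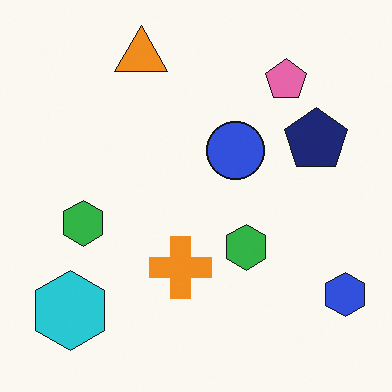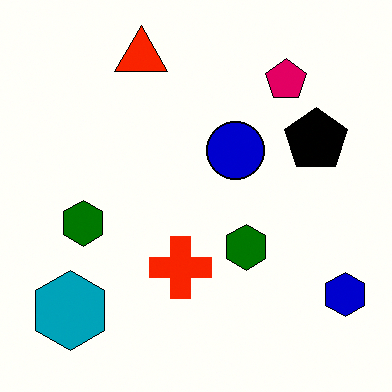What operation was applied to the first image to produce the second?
The second image is the first boosted in contrast.

Tones are pushed away from mid-grey across the whole image — a global contrast change.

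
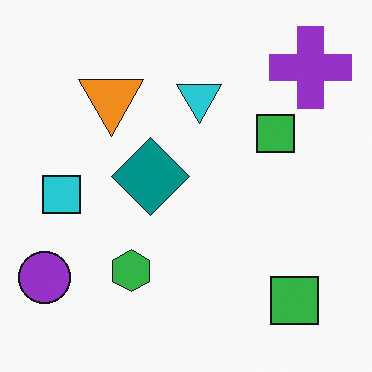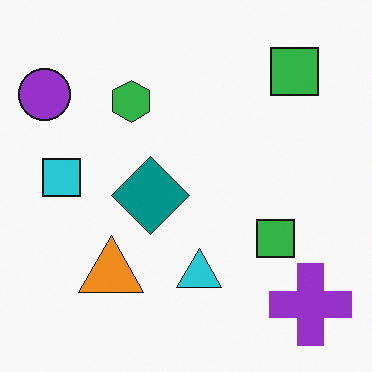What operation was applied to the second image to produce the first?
It was flipped vertically (top ↔ bottom).

The purple cross is in the bottom-right of the second image and the top-right of the first — shapes on opposite sides of the horizontal midline have swapped in a mirror flip.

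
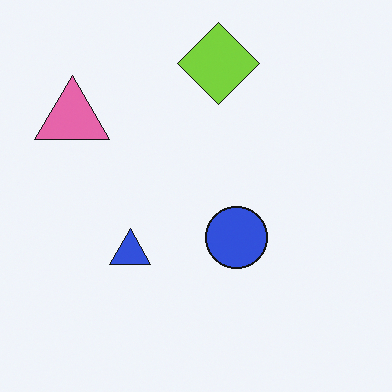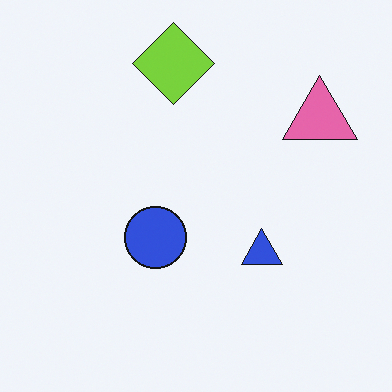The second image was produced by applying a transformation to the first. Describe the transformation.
The transformation is: flipped horizontally (left ↔ right).

The pink triangle is in the top-left of the first image and the top-right of the second — shapes on opposite sides of the vertical midline have swapped in a mirror flip.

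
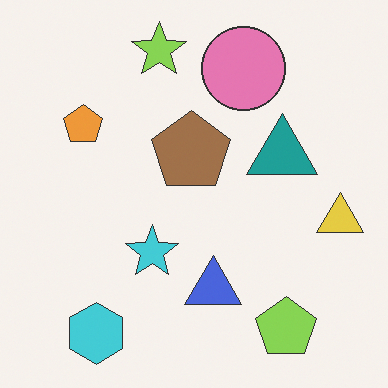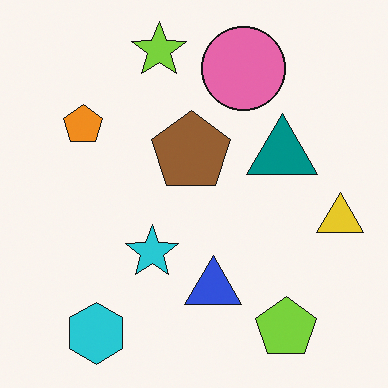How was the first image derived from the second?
Given slightly reduced contrast.

Tones are pushed toward mid-grey across the whole image — a global contrast change.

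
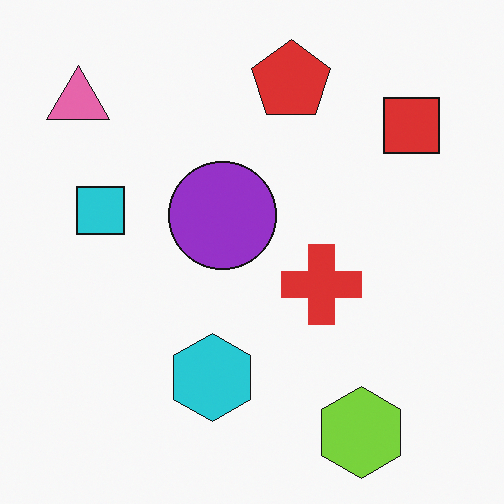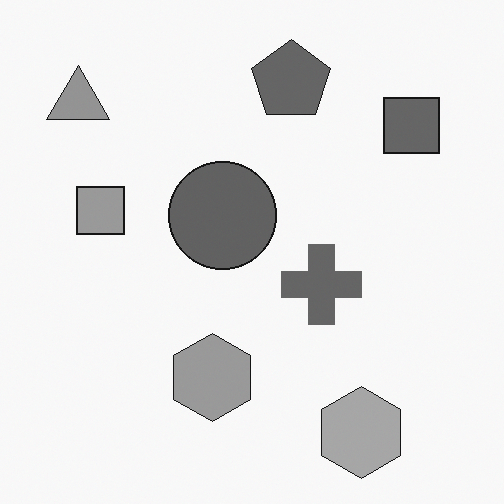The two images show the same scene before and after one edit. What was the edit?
The second image is the first converted to grayscale.

All color is removed — every shape is now a shade of grey.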